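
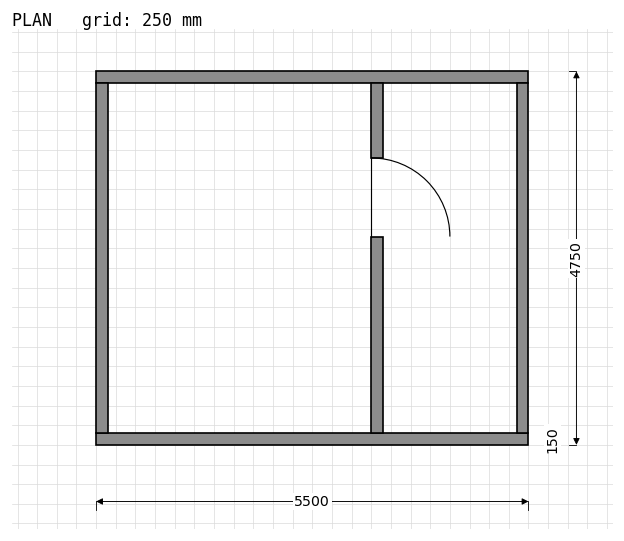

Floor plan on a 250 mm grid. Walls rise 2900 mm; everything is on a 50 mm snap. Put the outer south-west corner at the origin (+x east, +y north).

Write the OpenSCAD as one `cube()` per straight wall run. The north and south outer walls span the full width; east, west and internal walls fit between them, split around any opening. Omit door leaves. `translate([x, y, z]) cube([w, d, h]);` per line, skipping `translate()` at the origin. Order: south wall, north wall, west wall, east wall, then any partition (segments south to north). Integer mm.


cube([5500, 150, 2900]);
translate([0, 4600, 0]) cube([5500, 150, 2900]);
translate([0, 150, 0]) cube([150, 4450, 2900]);
translate([5350, 150, 0]) cube([150, 4450, 2900]);
translate([3500, 150, 0]) cube([150, 2500, 2900]);
translate([3500, 3650, 0]) cube([150, 950, 2900]);


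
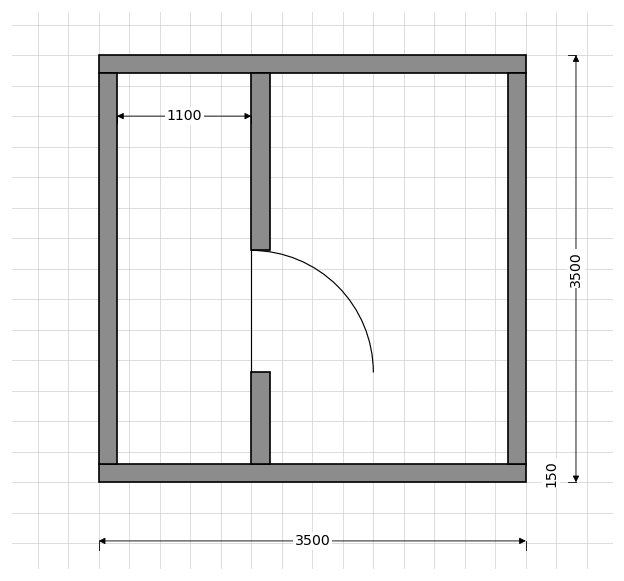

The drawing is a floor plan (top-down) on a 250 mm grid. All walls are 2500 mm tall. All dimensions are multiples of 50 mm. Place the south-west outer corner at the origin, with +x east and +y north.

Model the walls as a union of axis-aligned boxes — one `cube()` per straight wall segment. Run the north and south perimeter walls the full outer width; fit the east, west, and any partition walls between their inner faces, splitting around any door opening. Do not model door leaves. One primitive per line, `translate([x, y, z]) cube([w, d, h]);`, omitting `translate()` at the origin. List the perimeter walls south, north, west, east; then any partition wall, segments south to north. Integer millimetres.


cube([3500, 150, 2500]);
translate([0, 3350, 0]) cube([3500, 150, 2500]);
translate([0, 150, 0]) cube([150, 3200, 2500]);
translate([3350, 150, 0]) cube([150, 3200, 2500]);
translate([1250, 150, 0]) cube([150, 750, 2500]);
translate([1250, 1900, 0]) cube([150, 1450, 2500]);


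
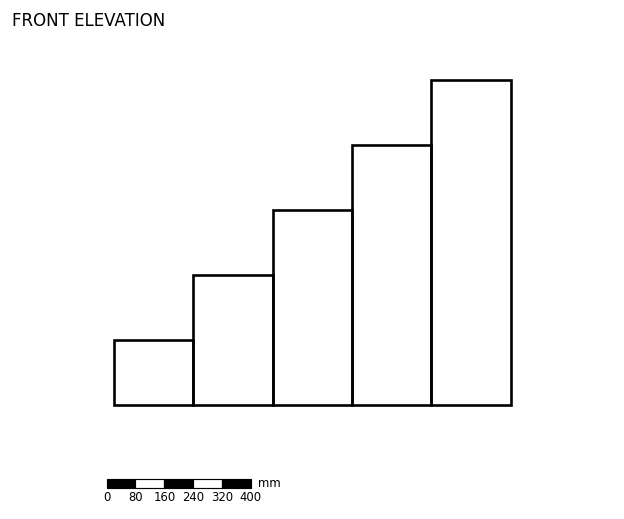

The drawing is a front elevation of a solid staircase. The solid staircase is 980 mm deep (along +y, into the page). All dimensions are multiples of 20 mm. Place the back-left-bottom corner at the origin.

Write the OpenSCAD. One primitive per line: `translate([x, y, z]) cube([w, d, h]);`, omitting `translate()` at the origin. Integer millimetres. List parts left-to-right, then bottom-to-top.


cube([220, 980, 180]);
translate([220, 0, 0]) cube([220, 980, 360]);
translate([440, 0, 0]) cube([220, 980, 540]);
translate([660, 0, 0]) cube([220, 980, 720]);
translate([880, 0, 0]) cube([220, 980, 900]);


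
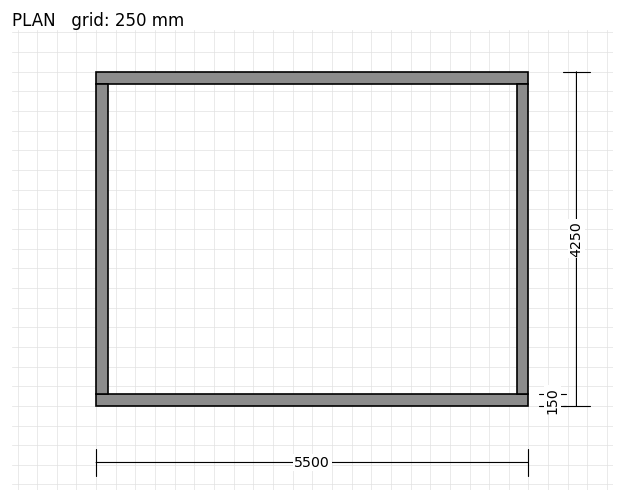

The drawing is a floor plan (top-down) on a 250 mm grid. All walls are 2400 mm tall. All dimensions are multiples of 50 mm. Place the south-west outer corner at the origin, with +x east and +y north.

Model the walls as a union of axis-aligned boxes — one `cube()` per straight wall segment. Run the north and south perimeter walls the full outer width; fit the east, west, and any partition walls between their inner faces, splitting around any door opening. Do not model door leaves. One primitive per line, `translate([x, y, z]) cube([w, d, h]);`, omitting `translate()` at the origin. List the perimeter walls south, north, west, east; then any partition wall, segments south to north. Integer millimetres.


cube([5500, 150, 2400]);
translate([0, 4100, 0]) cube([5500, 150, 2400]);
translate([0, 150, 0]) cube([150, 3950, 2400]);
translate([5350, 150, 0]) cube([150, 3950, 2400]);


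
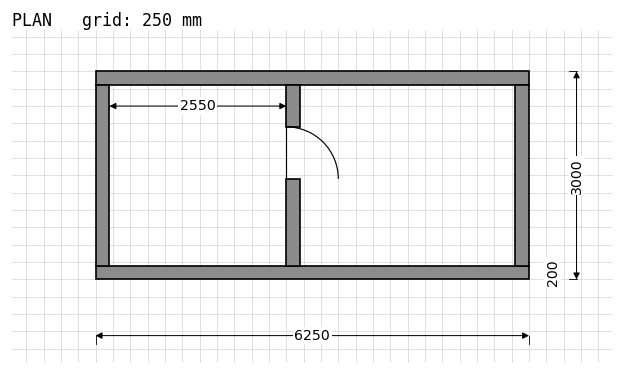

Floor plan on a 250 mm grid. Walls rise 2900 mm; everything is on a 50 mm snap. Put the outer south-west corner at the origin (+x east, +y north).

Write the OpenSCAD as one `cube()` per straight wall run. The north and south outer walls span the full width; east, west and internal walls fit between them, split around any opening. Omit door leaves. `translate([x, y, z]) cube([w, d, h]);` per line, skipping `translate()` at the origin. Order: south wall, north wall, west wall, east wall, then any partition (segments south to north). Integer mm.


cube([6250, 200, 2900]);
translate([0, 2800, 0]) cube([6250, 200, 2900]);
translate([0, 200, 0]) cube([200, 2600, 2900]);
translate([6050, 200, 0]) cube([200, 2600, 2900]);
translate([2750, 200, 0]) cube([200, 1250, 2900]);
translate([2750, 2200, 0]) cube([200, 600, 2900]);


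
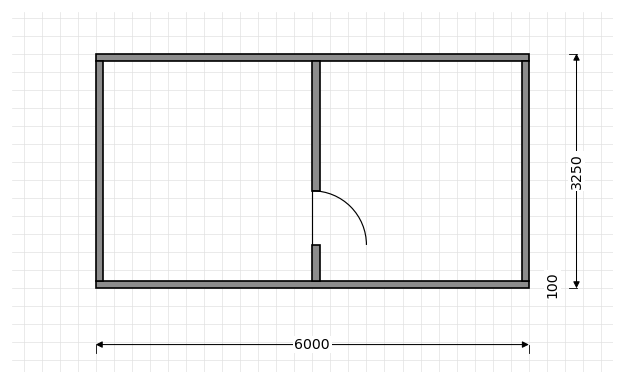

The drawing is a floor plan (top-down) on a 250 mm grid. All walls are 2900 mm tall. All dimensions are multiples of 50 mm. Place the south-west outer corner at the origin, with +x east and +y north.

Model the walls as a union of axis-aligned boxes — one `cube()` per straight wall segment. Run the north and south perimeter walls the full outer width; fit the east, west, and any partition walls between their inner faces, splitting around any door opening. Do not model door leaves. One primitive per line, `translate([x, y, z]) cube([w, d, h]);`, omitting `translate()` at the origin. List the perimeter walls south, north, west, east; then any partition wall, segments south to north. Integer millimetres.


cube([6000, 100, 2900]);
translate([0, 3150, 0]) cube([6000, 100, 2900]);
translate([0, 100, 0]) cube([100, 3050, 2900]);
translate([5900, 100, 0]) cube([100, 3050, 2900]);
translate([3000, 100, 0]) cube([100, 500, 2900]);
translate([3000, 1350, 0]) cube([100, 1800, 2900]);


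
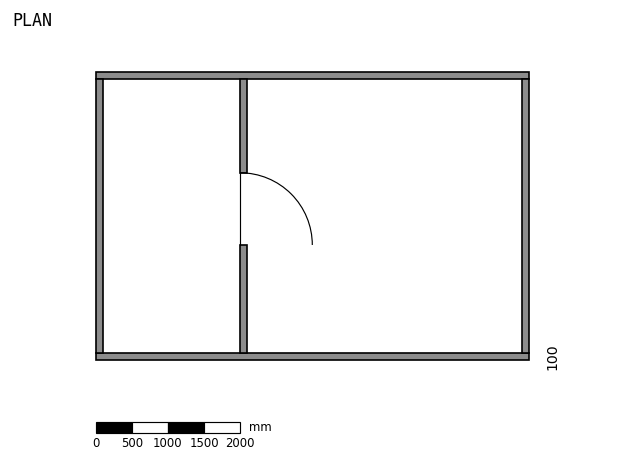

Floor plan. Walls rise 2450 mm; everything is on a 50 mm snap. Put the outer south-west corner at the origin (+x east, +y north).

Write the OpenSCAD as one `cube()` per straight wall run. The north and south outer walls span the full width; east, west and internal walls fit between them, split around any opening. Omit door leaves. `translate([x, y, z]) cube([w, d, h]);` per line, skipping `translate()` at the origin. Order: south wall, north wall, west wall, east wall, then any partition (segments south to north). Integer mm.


cube([6000, 100, 2450]);
translate([0, 3900, 0]) cube([6000, 100, 2450]);
translate([0, 100, 0]) cube([100, 3800, 2450]);
translate([5900, 100, 0]) cube([100, 3800, 2450]);
translate([2000, 100, 0]) cube([100, 1500, 2450]);
translate([2000, 2600, 0]) cube([100, 1300, 2450]);


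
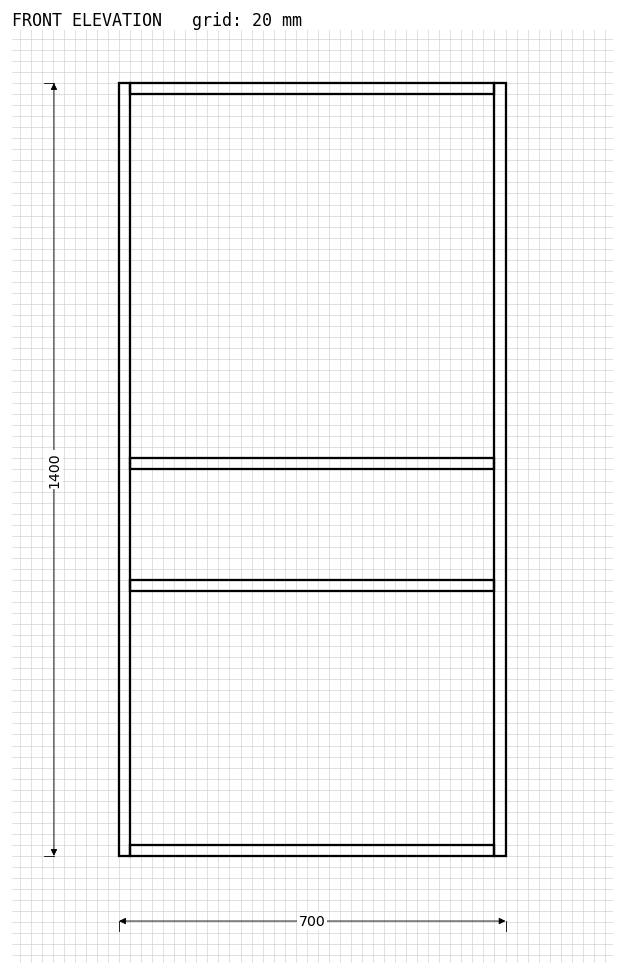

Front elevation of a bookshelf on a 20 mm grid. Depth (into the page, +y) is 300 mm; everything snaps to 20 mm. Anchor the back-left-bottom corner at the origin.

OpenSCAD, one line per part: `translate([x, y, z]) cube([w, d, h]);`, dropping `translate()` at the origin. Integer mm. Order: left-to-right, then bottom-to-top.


cube([20, 300, 1400]);
translate([20, 0, 0]) cube([660, 300, 20]);
translate([20, 0, 480]) cube([660, 300, 20]);
translate([20, 0, 700]) cube([660, 300, 20]);
translate([20, 0, 1380]) cube([660, 300, 20]);
translate([680, 0, 0]) cube([20, 300, 1400]);


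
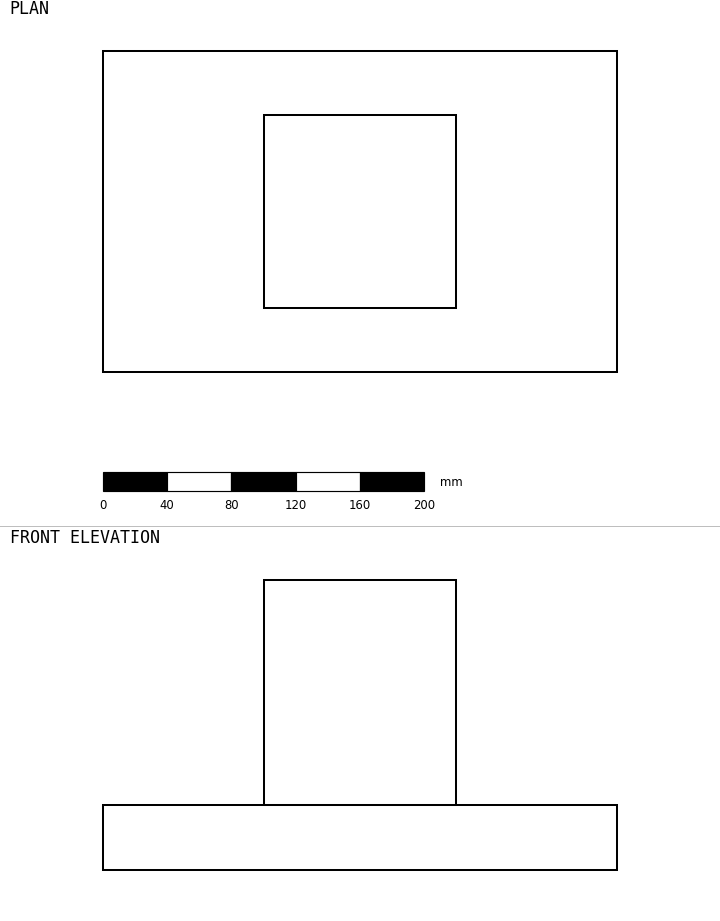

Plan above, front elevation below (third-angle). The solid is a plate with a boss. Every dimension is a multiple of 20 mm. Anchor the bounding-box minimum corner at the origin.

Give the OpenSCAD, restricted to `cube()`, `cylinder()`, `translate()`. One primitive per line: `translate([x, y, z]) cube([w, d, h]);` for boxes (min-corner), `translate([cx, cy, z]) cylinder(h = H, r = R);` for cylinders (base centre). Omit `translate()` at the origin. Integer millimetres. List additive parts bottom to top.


cube([320, 200, 40]);
translate([100, 40, 40]) cube([120, 120, 140]);


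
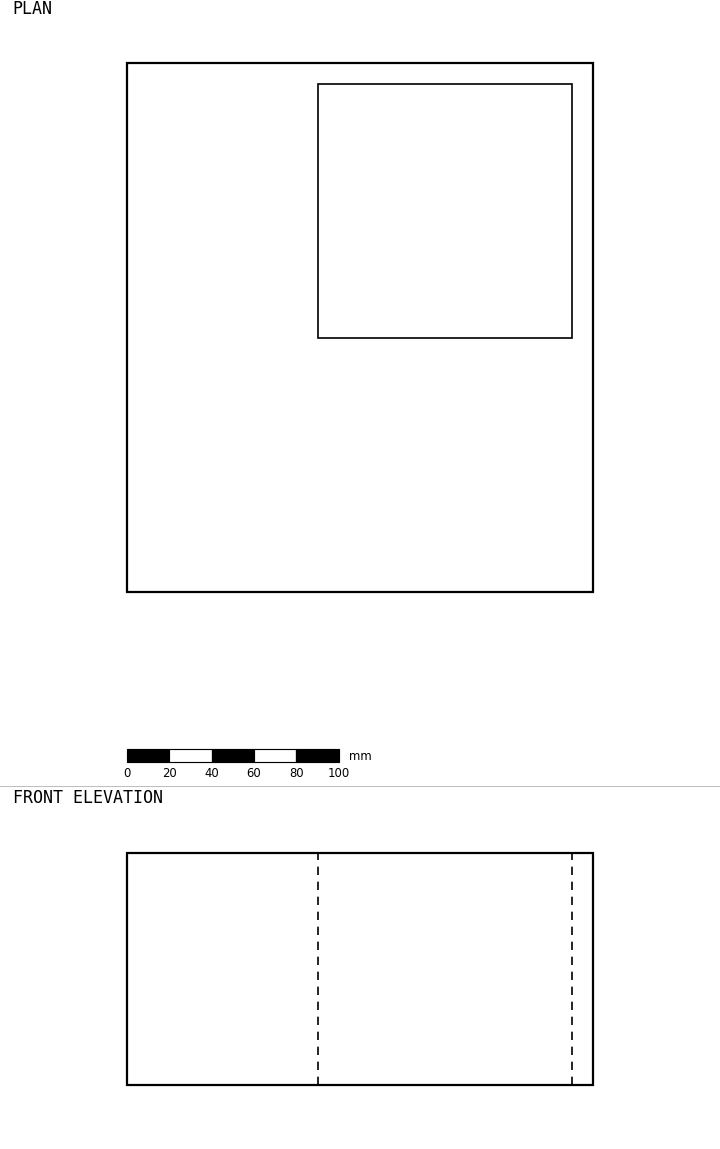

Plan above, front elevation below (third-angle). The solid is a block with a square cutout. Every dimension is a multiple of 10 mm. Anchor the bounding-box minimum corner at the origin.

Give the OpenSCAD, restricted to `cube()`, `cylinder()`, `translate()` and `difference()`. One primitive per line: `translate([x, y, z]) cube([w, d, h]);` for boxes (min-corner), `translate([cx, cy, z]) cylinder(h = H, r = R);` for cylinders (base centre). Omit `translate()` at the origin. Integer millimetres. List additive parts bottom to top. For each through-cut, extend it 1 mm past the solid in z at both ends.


difference() {
  cube([220, 250, 110]);
  translate([90, 120, -1]) cube([120, 120, 112]);
}


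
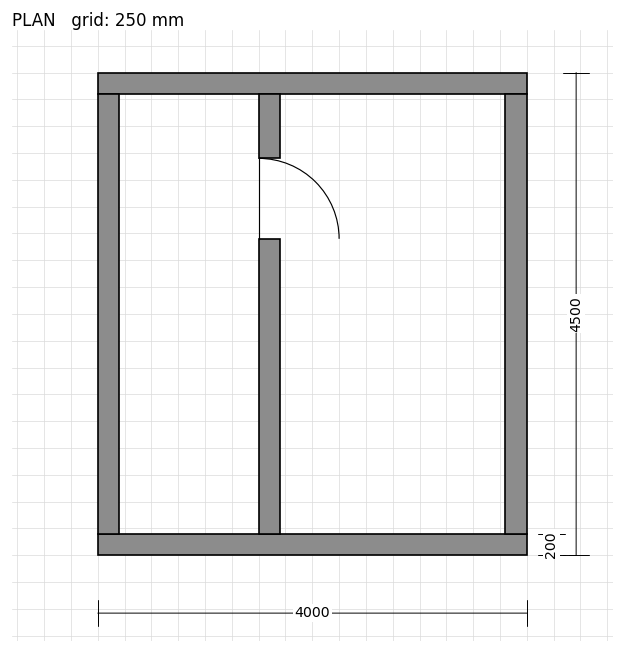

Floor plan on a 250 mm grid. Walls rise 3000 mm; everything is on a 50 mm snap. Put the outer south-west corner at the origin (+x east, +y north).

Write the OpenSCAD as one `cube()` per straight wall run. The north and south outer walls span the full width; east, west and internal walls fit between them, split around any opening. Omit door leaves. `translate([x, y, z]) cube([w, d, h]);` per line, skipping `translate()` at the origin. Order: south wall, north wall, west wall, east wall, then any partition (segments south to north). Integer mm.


cube([4000, 200, 3000]);
translate([0, 4300, 0]) cube([4000, 200, 3000]);
translate([0, 200, 0]) cube([200, 4100, 3000]);
translate([3800, 200, 0]) cube([200, 4100, 3000]);
translate([1500, 200, 0]) cube([200, 2750, 3000]);
translate([1500, 3700, 0]) cube([200, 600, 3000]);


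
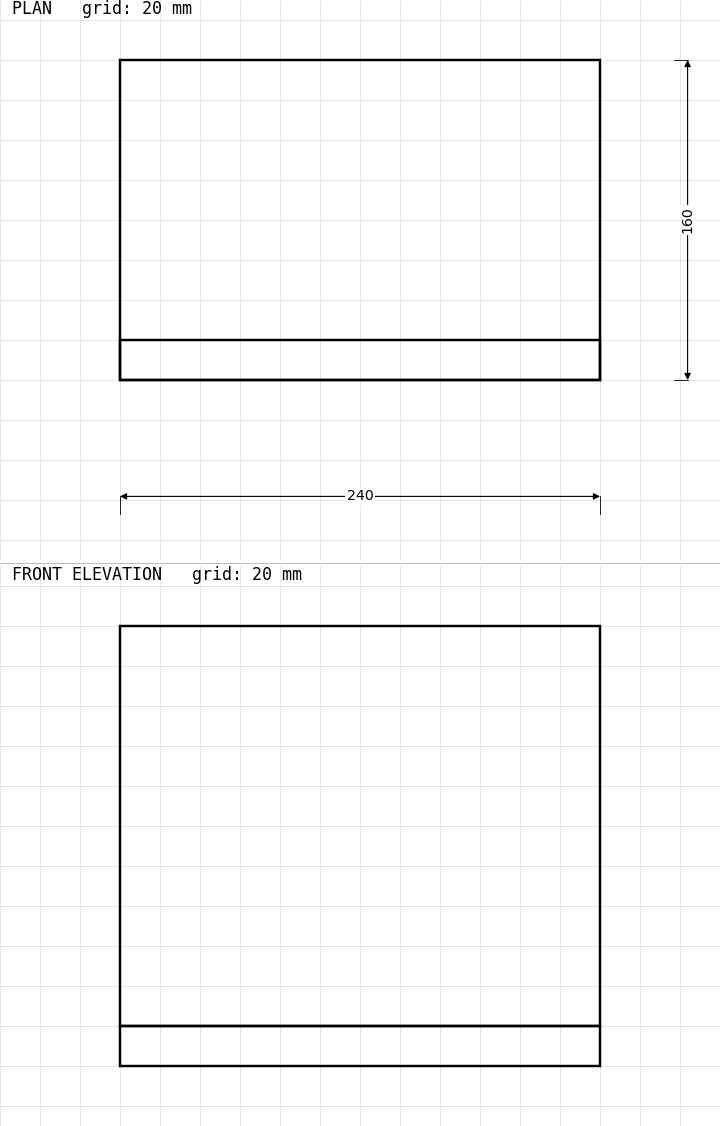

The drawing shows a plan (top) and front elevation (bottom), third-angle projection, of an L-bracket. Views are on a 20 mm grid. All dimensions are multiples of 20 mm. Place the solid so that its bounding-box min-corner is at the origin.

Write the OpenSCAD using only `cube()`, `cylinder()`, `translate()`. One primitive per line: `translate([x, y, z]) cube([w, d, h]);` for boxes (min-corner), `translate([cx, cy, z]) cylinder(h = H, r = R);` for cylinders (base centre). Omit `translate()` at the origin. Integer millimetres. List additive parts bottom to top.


cube([240, 160, 20]);
translate([0, 0, 20]) cube([240, 20, 200]);


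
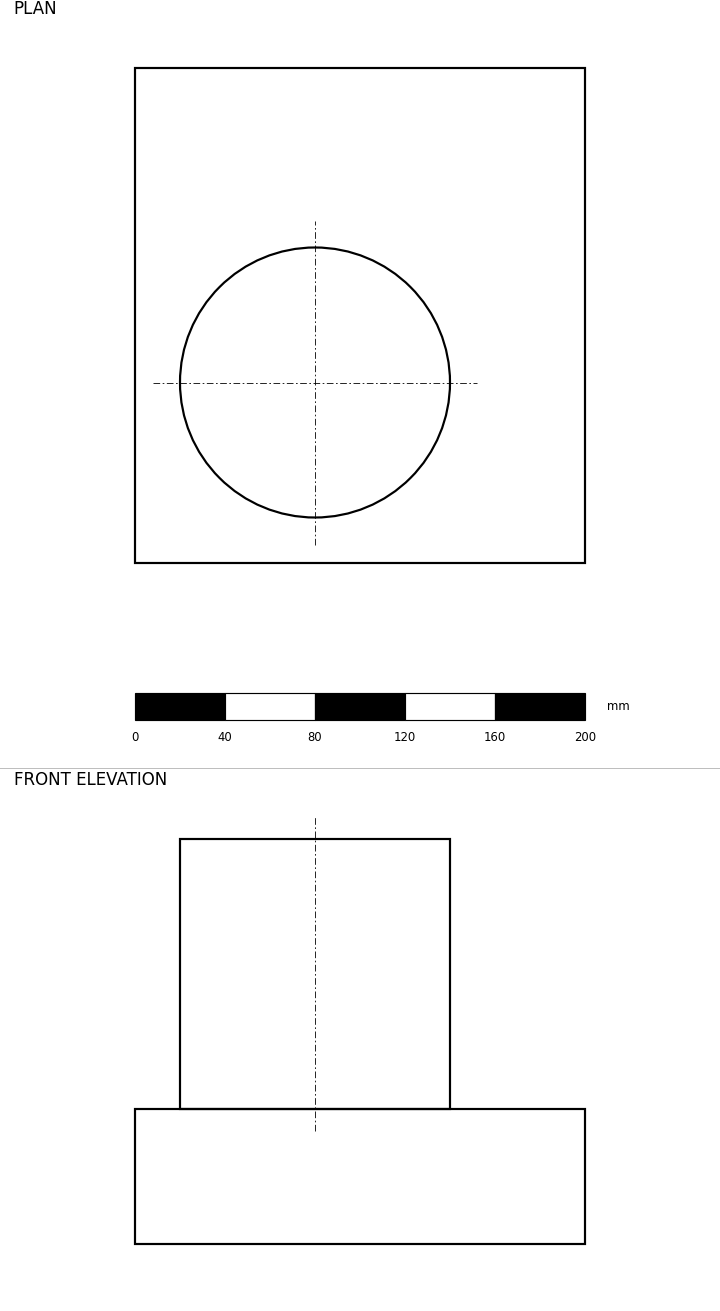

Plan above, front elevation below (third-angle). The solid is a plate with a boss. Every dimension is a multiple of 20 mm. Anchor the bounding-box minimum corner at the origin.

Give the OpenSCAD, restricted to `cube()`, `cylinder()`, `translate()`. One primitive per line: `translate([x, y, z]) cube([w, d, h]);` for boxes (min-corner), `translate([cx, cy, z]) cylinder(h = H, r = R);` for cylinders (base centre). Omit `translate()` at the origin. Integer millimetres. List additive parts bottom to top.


cube([200, 220, 60]);
translate([80, 80, 60]) cylinder(h = 120, r = 60);


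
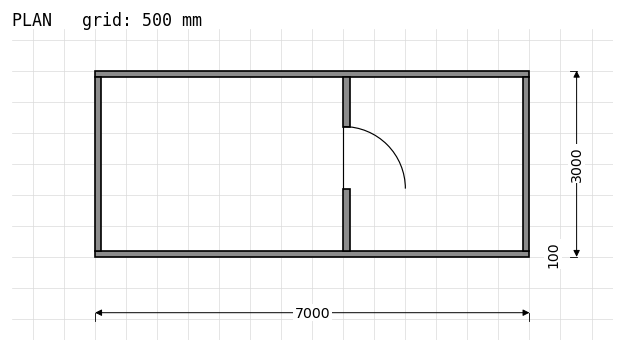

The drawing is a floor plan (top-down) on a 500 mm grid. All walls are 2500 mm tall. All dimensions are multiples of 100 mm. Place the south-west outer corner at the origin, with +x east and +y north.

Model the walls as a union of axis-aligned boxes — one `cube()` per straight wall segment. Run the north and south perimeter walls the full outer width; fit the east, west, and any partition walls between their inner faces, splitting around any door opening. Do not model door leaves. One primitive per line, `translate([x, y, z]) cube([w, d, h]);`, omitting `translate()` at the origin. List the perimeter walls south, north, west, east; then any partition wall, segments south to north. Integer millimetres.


cube([7000, 100, 2500]);
translate([0, 2900, 0]) cube([7000, 100, 2500]);
translate([0, 100, 0]) cube([100, 2800, 2500]);
translate([6900, 100, 0]) cube([100, 2800, 2500]);
translate([4000, 100, 0]) cube([100, 1000, 2500]);
translate([4000, 2100, 0]) cube([100, 800, 2500]);


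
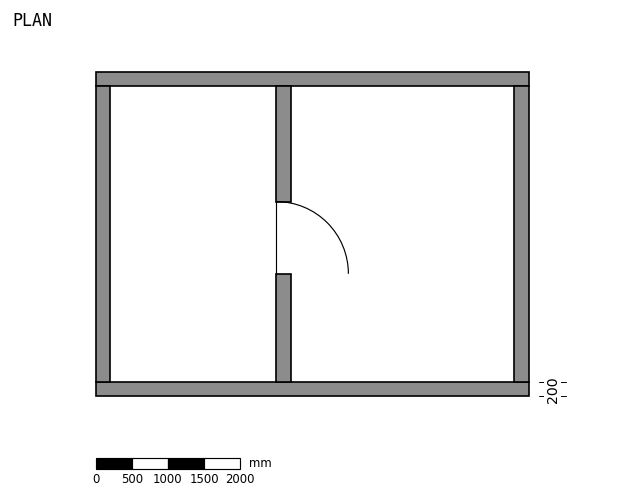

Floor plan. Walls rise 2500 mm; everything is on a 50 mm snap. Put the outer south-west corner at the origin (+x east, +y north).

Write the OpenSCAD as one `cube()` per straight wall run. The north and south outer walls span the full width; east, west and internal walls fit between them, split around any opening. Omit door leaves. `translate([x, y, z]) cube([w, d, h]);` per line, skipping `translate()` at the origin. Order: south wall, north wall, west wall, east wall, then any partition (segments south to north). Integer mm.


cube([6000, 200, 2500]);
translate([0, 4300, 0]) cube([6000, 200, 2500]);
translate([0, 200, 0]) cube([200, 4100, 2500]);
translate([5800, 200, 0]) cube([200, 4100, 2500]);
translate([2500, 200, 0]) cube([200, 1500, 2500]);
translate([2500, 2700, 0]) cube([200, 1600, 2500]);


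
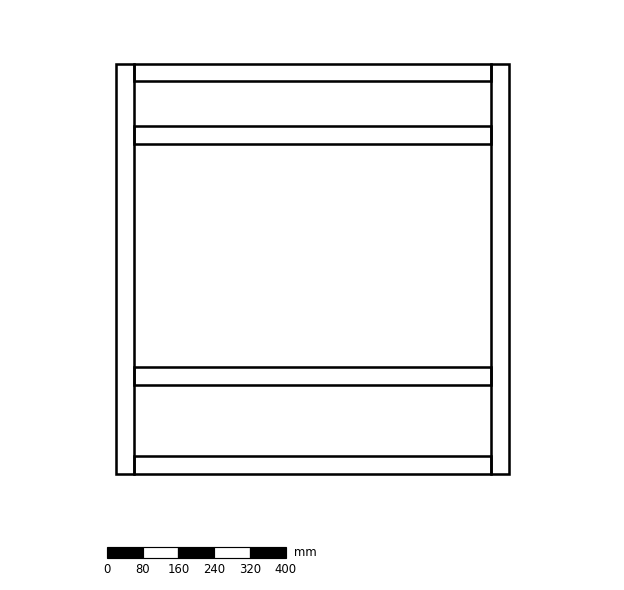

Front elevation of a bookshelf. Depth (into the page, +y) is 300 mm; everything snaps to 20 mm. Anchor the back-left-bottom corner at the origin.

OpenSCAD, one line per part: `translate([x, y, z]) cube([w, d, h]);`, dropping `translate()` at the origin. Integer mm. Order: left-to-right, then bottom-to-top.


cube([40, 300, 920]);
translate([40, 0, 0]) cube([800, 300, 40]);
translate([40, 0, 200]) cube([800, 300, 40]);
translate([40, 0, 740]) cube([800, 300, 40]);
translate([40, 0, 880]) cube([800, 300, 40]);
translate([840, 0, 0]) cube([40, 300, 920]);


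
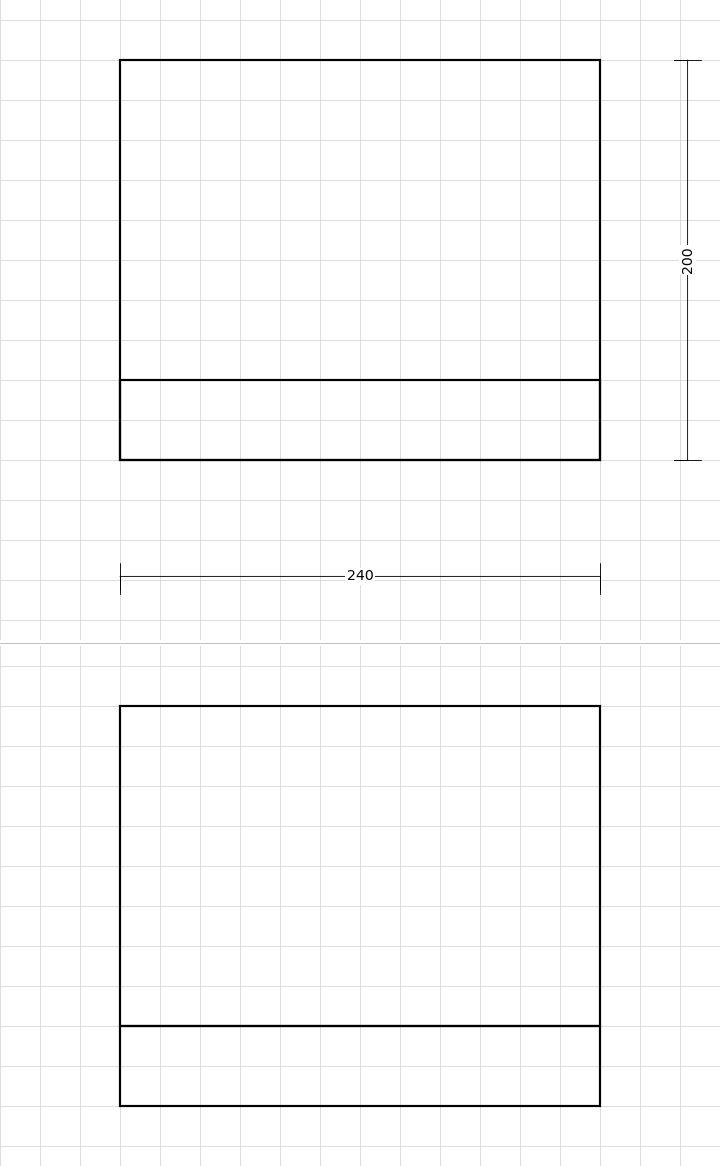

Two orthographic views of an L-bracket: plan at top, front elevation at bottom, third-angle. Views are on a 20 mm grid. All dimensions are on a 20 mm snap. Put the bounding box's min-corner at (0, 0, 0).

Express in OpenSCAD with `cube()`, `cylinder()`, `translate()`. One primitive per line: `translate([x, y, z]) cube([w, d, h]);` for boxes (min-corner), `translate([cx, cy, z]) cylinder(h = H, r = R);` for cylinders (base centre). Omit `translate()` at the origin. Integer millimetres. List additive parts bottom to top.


cube([240, 200, 40]);
translate([0, 0, 40]) cube([240, 40, 160]);


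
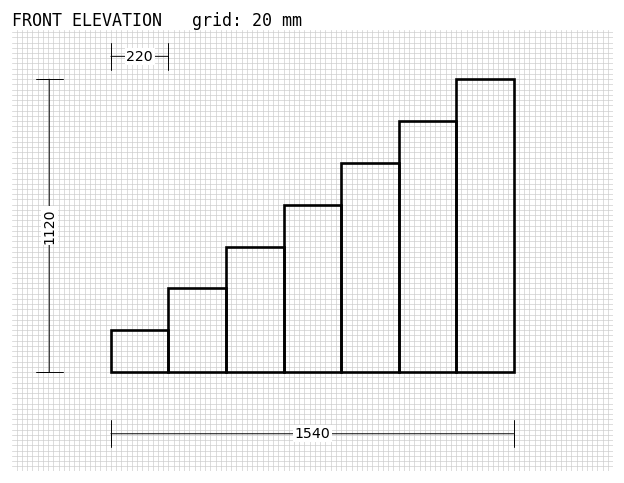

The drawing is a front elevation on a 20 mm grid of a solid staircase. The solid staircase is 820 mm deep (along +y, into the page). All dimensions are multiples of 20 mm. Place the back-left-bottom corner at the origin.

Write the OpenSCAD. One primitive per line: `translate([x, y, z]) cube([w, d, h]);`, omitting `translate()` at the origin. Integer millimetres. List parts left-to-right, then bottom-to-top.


cube([220, 820, 160]);
translate([220, 0, 0]) cube([220, 820, 320]);
translate([440, 0, 0]) cube([220, 820, 480]);
translate([660, 0, 0]) cube([220, 820, 640]);
translate([880, 0, 0]) cube([220, 820, 800]);
translate([1100, 0, 0]) cube([220, 820, 960]);
translate([1320, 0, 0]) cube([220, 820, 1120]);


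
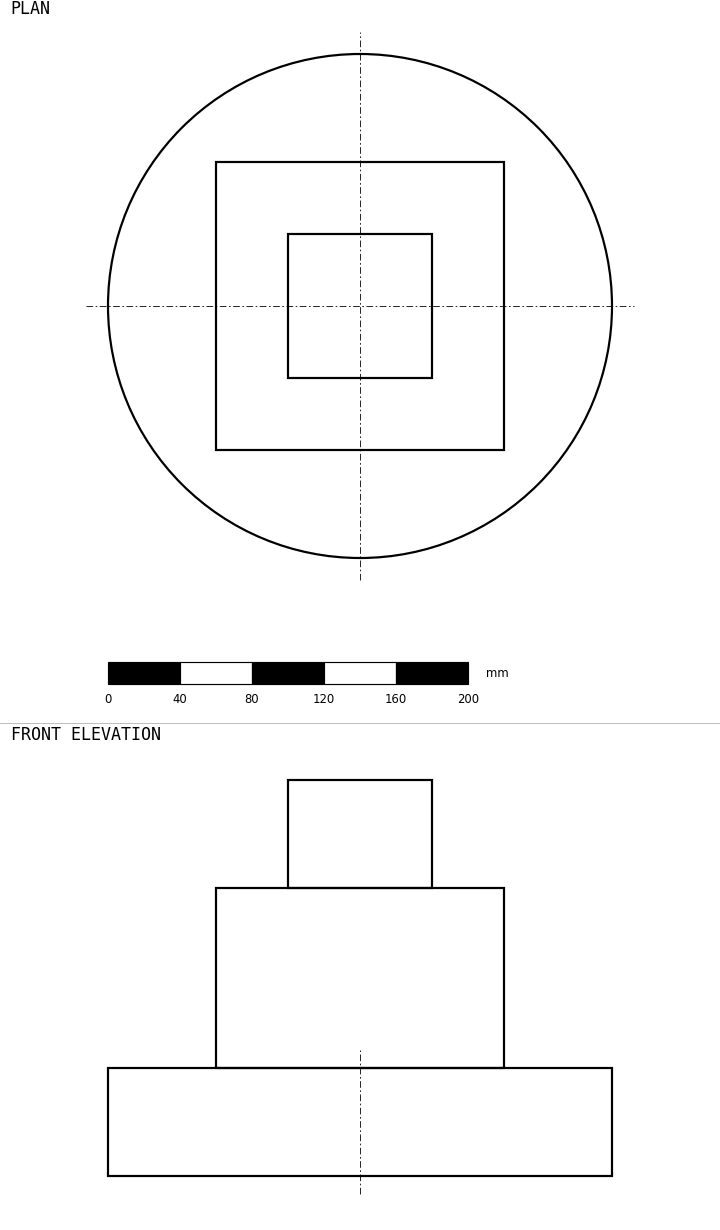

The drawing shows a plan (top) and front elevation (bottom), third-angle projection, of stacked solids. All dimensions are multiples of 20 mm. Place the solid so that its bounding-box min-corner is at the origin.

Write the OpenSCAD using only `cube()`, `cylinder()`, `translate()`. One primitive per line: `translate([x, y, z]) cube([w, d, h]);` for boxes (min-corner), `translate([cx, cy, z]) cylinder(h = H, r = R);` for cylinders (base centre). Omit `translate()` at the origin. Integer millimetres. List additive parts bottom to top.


translate([140, 140, 0]) cylinder(h = 60, r = 140);
translate([60, 60, 60]) cube([160, 160, 100]);
translate([100, 100, 160]) cube([80, 80, 60]);


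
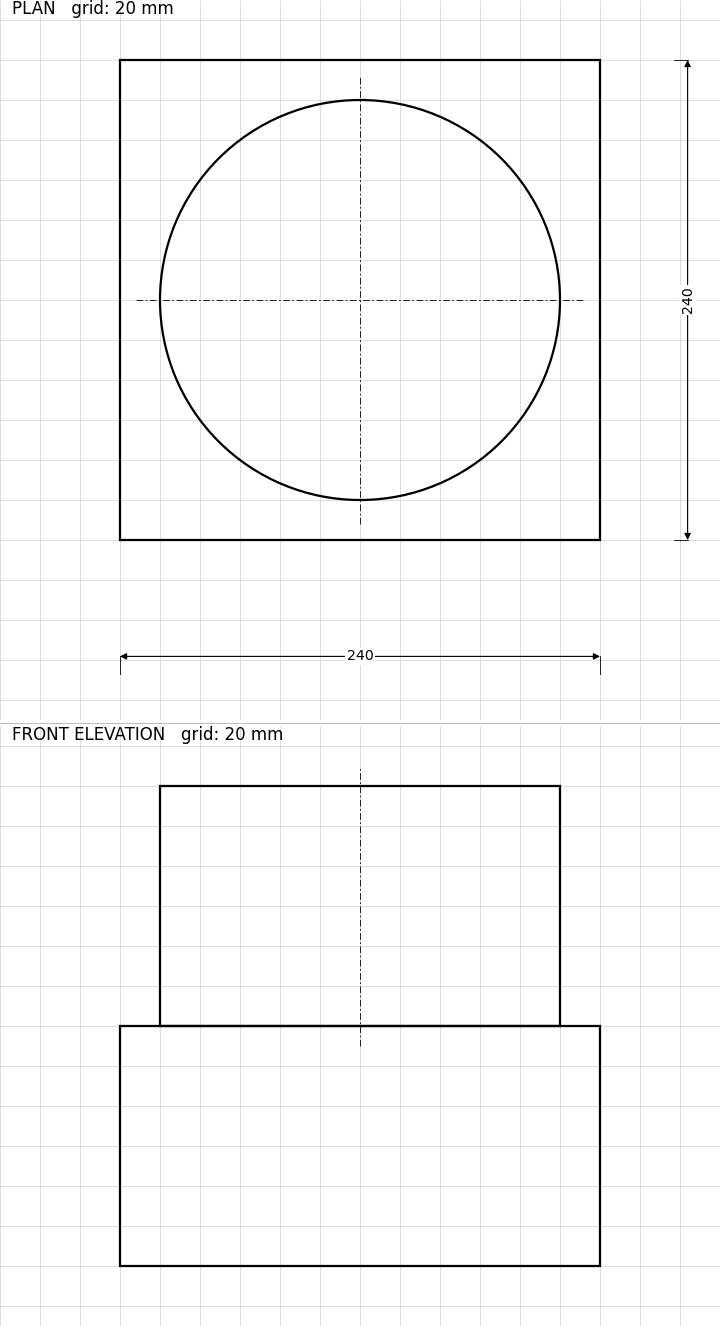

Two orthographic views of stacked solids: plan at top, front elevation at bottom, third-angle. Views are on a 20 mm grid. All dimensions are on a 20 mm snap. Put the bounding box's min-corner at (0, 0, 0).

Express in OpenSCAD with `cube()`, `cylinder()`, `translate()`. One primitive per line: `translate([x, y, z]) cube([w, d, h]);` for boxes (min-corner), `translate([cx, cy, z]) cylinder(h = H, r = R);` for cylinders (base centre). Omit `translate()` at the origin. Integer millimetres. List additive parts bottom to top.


cube([240, 240, 120]);
translate([120, 120, 120]) cylinder(h = 120, r = 100);


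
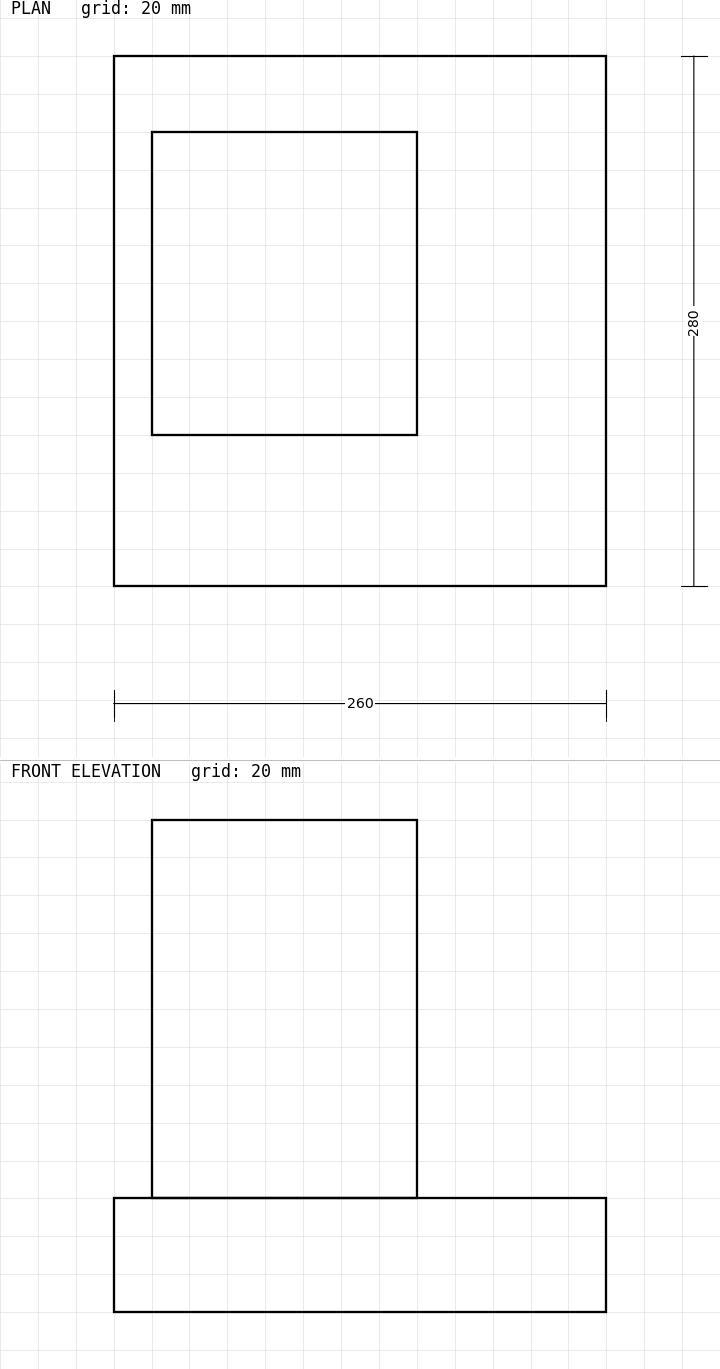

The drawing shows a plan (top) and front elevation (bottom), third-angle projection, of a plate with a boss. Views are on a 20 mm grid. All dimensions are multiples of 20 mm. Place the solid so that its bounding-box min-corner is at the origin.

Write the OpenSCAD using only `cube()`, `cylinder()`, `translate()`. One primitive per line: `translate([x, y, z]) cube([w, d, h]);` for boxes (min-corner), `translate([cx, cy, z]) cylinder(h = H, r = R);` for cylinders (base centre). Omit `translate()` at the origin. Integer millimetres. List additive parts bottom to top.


cube([260, 280, 60]);
translate([20, 80, 60]) cube([140, 160, 200]);


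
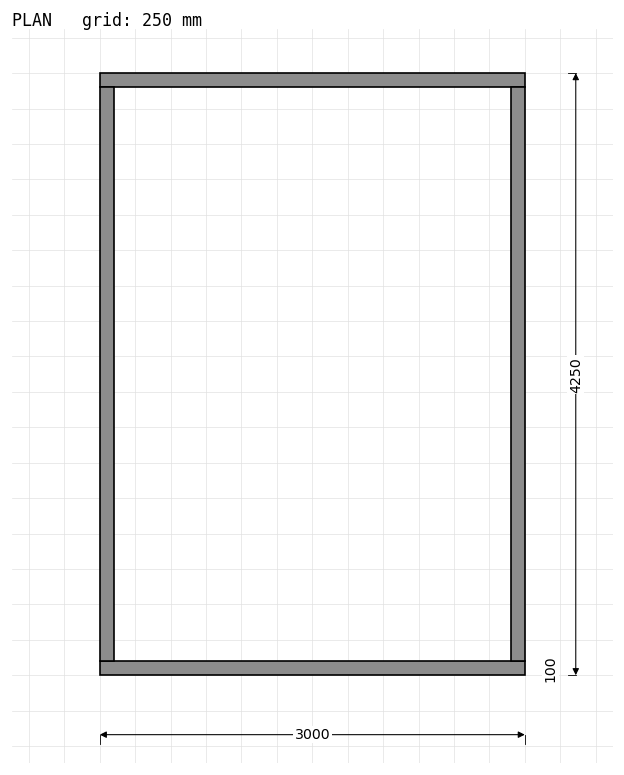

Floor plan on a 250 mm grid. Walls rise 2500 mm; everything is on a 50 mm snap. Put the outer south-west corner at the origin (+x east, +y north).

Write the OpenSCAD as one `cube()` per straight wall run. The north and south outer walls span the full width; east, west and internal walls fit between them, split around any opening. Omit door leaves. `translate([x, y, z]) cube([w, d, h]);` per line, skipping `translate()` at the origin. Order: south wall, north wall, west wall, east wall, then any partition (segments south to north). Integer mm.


cube([3000, 100, 2500]);
translate([0, 4150, 0]) cube([3000, 100, 2500]);
translate([0, 100, 0]) cube([100, 4050, 2500]);
translate([2900, 100, 0]) cube([100, 4050, 2500]);


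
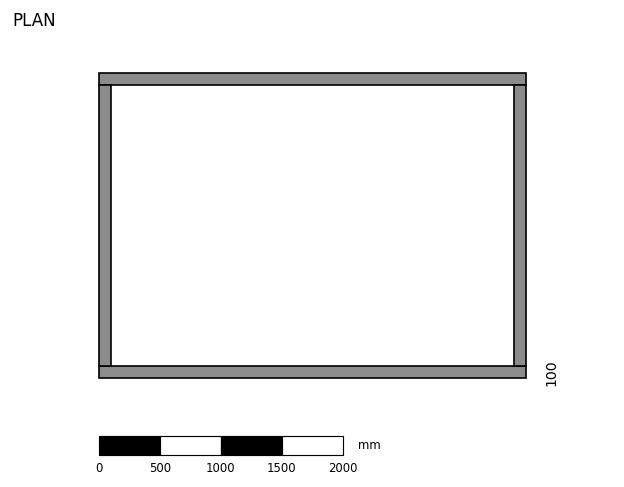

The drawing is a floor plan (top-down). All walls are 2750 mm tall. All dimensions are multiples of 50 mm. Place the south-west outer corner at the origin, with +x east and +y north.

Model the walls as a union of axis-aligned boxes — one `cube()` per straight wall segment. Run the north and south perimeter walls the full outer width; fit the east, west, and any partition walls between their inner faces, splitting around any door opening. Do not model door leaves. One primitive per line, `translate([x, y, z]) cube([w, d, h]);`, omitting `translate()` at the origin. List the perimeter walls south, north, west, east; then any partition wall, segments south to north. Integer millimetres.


cube([3500, 100, 2750]);
translate([0, 2400, 0]) cube([3500, 100, 2750]);
translate([0, 100, 0]) cube([100, 2300, 2750]);
translate([3400, 100, 0]) cube([100, 2300, 2750]);


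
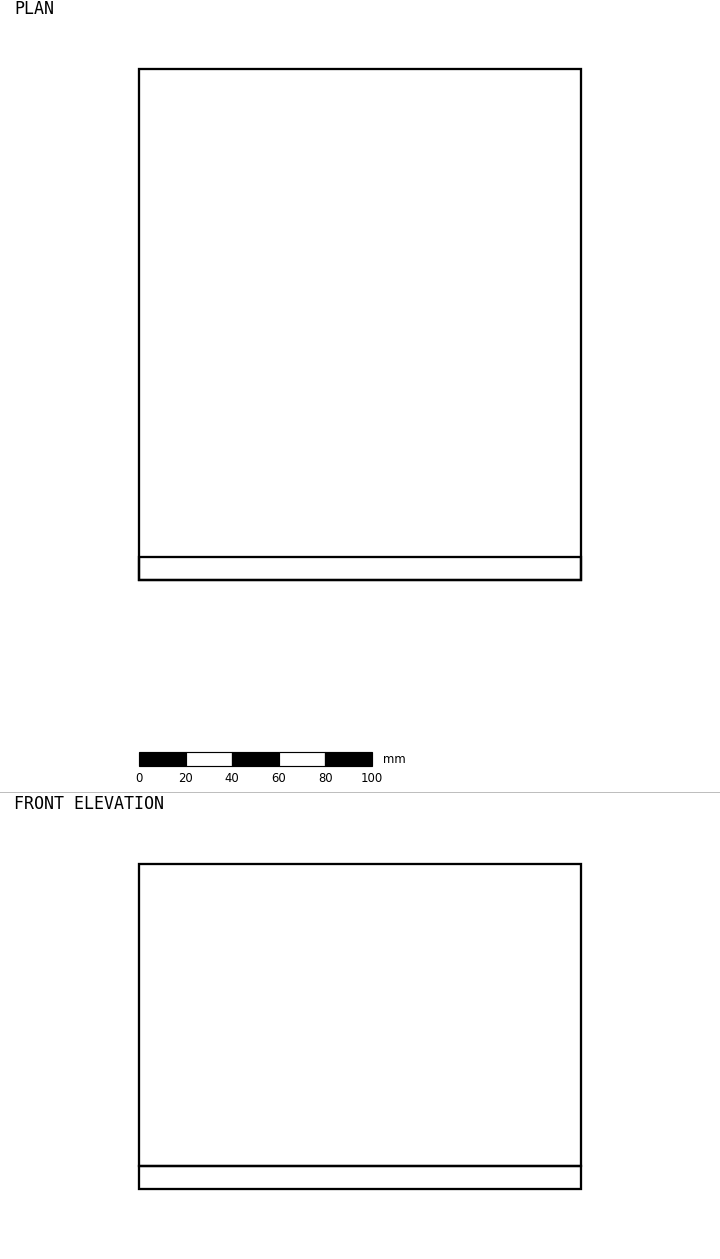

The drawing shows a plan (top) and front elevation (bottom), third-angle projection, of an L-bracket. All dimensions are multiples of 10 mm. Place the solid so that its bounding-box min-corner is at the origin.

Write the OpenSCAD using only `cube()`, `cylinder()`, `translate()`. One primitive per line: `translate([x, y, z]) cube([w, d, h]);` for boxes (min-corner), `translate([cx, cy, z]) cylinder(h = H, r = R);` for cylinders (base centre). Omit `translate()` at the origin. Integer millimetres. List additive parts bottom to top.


cube([190, 220, 10]);
translate([0, 0, 10]) cube([190, 10, 130]);


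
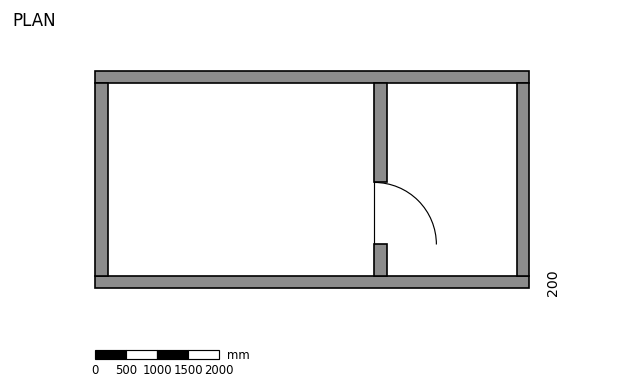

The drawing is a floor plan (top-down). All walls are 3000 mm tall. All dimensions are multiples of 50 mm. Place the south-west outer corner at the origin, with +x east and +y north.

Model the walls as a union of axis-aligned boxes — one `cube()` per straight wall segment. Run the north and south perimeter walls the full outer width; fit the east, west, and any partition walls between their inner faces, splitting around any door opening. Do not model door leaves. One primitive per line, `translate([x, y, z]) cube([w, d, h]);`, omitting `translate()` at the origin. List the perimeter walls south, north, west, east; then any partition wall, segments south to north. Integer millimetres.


cube([7000, 200, 3000]);
translate([0, 3300, 0]) cube([7000, 200, 3000]);
translate([0, 200, 0]) cube([200, 3100, 3000]);
translate([6800, 200, 0]) cube([200, 3100, 3000]);
translate([4500, 200, 0]) cube([200, 500, 3000]);
translate([4500, 1700, 0]) cube([200, 1600, 3000]);


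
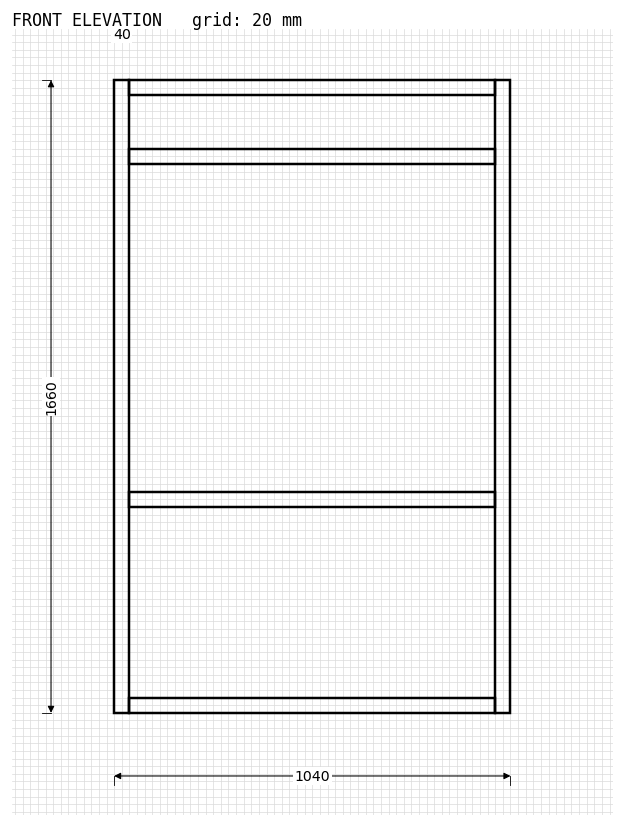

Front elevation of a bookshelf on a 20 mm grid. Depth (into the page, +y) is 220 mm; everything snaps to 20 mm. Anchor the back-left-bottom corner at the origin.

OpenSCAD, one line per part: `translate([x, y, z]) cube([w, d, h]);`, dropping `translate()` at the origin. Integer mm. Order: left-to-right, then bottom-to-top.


cube([40, 220, 1660]);
translate([40, 0, 0]) cube([960, 220, 40]);
translate([40, 0, 540]) cube([960, 220, 40]);
translate([40, 0, 1440]) cube([960, 220, 40]);
translate([40, 0, 1620]) cube([960, 220, 40]);
translate([1000, 0, 0]) cube([40, 220, 1660]);


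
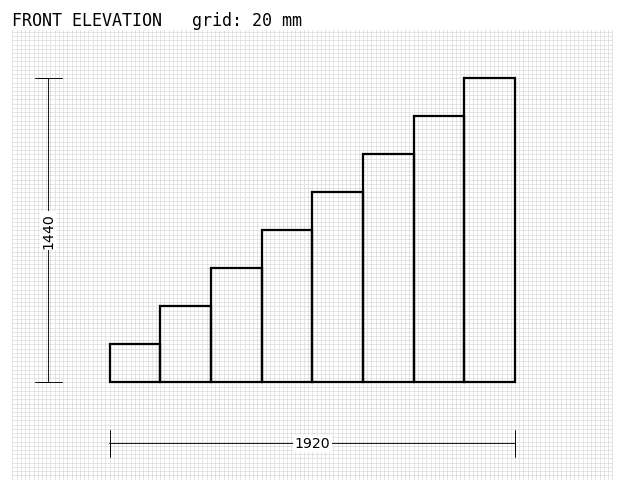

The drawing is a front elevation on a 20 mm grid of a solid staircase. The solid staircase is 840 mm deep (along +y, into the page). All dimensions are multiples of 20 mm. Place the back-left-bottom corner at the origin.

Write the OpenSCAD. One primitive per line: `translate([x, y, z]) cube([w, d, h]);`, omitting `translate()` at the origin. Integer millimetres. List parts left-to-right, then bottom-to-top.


cube([240, 840, 180]);
translate([240, 0, 0]) cube([240, 840, 360]);
translate([480, 0, 0]) cube([240, 840, 540]);
translate([720, 0, 0]) cube([240, 840, 720]);
translate([960, 0, 0]) cube([240, 840, 900]);
translate([1200, 0, 0]) cube([240, 840, 1080]);
translate([1440, 0, 0]) cube([240, 840, 1260]);
translate([1680, 0, 0]) cube([240, 840, 1440]);


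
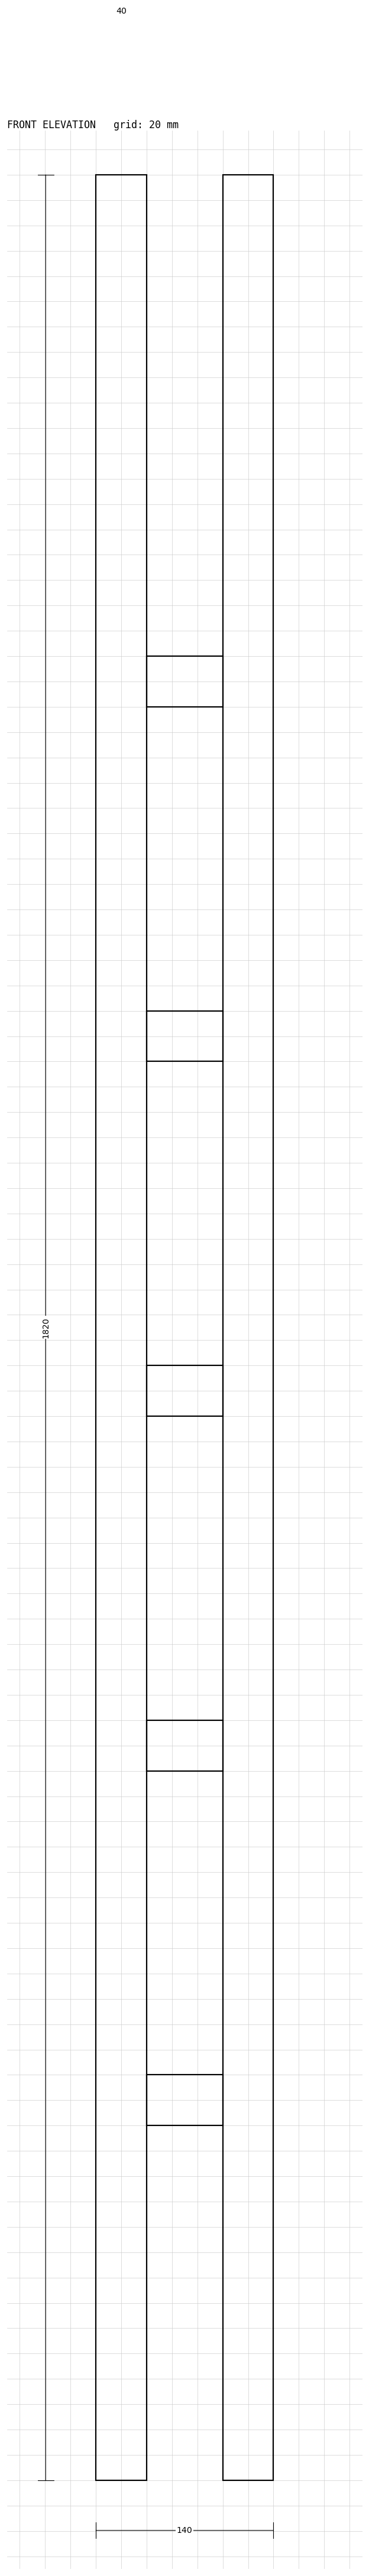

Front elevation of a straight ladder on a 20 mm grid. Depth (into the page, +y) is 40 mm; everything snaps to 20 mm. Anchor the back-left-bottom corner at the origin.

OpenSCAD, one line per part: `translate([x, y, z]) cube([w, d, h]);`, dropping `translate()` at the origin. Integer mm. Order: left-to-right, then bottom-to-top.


cube([40, 40, 1820]);
translate([40, 0, 280]) cube([60, 40, 40]);
translate([40, 0, 560]) cube([60, 40, 40]);
translate([40, 0, 840]) cube([60, 40, 40]);
translate([40, 0, 1120]) cube([60, 40, 40]);
translate([40, 0, 1400]) cube([60, 40, 40]);
translate([100, 0, 0]) cube([40, 40, 1820]);


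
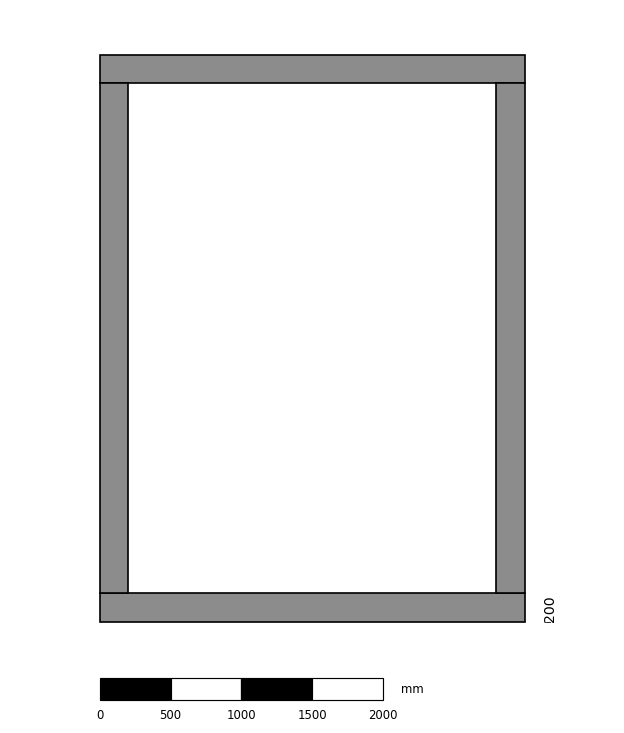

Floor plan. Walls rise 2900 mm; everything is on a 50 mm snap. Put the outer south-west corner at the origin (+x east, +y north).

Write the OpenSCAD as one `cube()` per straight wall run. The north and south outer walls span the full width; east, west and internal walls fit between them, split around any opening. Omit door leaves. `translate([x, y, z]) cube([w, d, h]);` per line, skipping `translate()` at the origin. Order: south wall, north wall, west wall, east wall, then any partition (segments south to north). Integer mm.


cube([3000, 200, 2900]);
translate([0, 3800, 0]) cube([3000, 200, 2900]);
translate([0, 200, 0]) cube([200, 3600, 2900]);
translate([2800, 200, 0]) cube([200, 3600, 2900]);


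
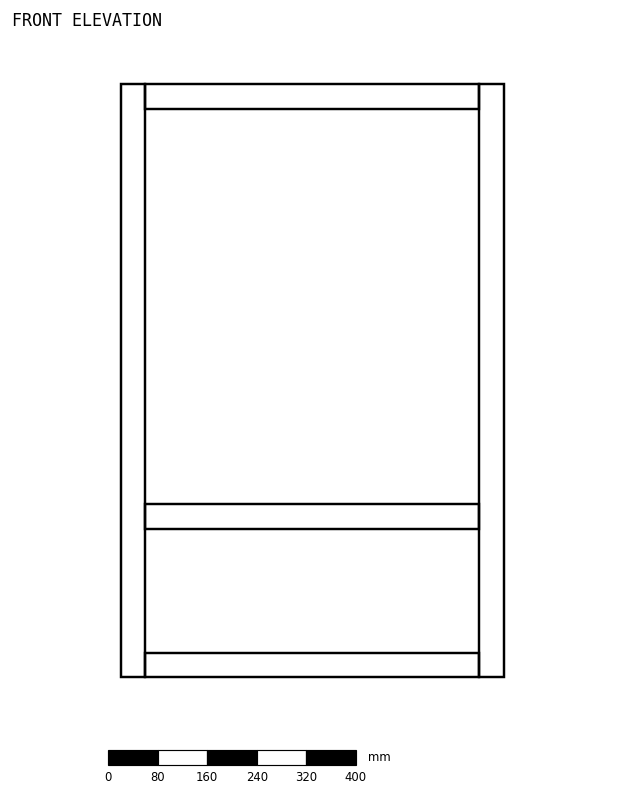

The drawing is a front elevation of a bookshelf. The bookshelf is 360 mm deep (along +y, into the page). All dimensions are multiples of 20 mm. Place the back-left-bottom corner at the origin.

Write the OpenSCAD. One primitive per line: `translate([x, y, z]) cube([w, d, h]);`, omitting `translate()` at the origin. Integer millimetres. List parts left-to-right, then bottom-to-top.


cube([40, 360, 960]);
translate([40, 0, 0]) cube([540, 360, 40]);
translate([40, 0, 240]) cube([540, 360, 40]);
translate([40, 0, 920]) cube([540, 360, 40]);
translate([580, 0, 0]) cube([40, 360, 960]);


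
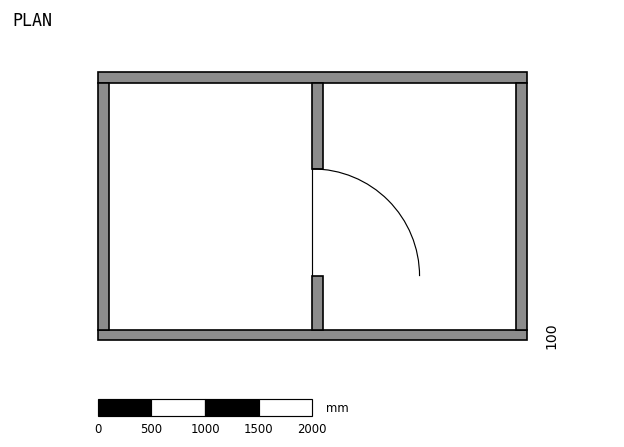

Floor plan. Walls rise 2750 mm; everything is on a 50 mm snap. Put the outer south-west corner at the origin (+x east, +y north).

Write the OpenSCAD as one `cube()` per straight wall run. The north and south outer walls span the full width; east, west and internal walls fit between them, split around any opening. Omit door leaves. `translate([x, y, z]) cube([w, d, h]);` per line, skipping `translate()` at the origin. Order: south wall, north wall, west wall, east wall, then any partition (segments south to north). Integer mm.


cube([4000, 100, 2750]);
translate([0, 2400, 0]) cube([4000, 100, 2750]);
translate([0, 100, 0]) cube([100, 2300, 2750]);
translate([3900, 100, 0]) cube([100, 2300, 2750]);
translate([2000, 100, 0]) cube([100, 500, 2750]);
translate([2000, 1600, 0]) cube([100, 800, 2750]);


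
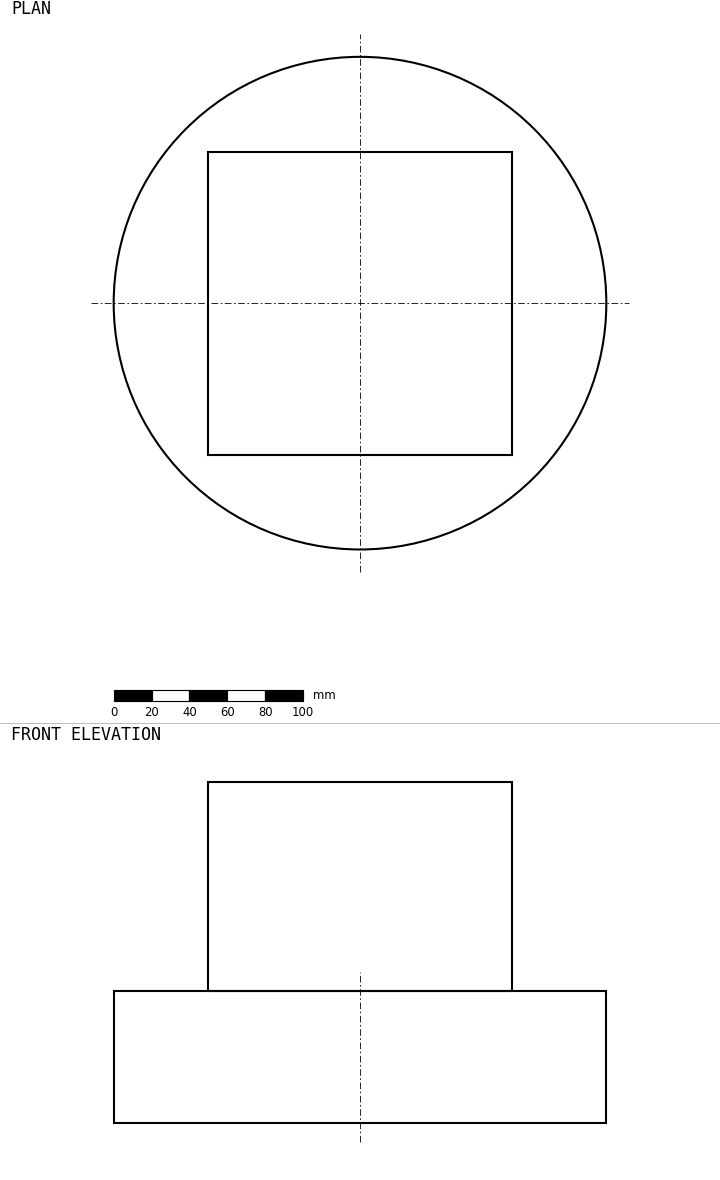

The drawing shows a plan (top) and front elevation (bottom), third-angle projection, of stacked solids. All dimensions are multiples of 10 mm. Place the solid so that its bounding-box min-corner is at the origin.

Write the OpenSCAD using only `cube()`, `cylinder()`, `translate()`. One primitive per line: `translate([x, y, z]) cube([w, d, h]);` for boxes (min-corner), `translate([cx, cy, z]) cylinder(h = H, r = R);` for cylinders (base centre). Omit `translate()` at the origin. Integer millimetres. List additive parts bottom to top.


translate([130, 130, 0]) cylinder(h = 70, r = 130);
translate([50, 50, 70]) cube([160, 160, 110]);


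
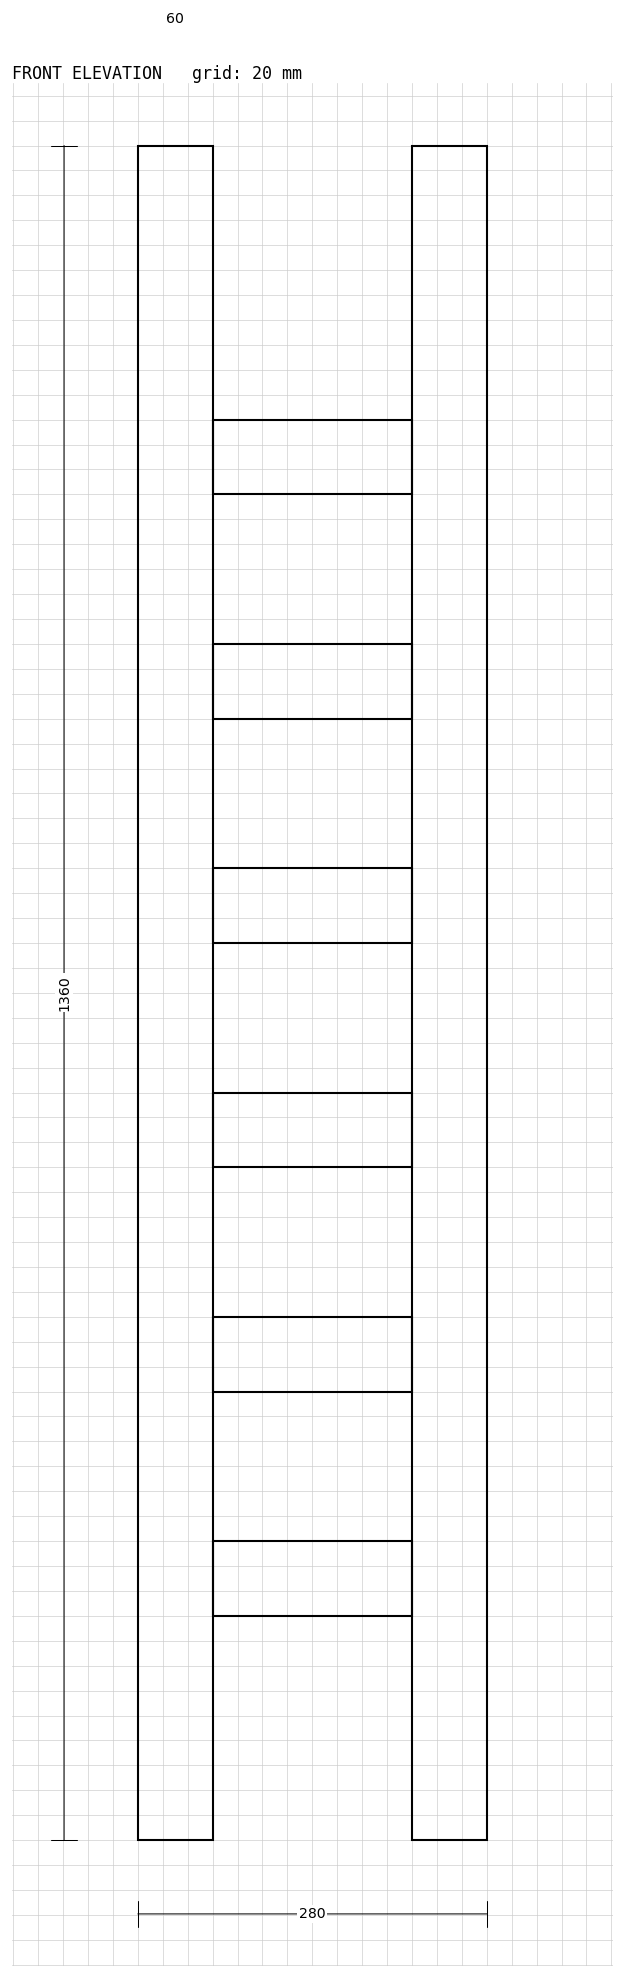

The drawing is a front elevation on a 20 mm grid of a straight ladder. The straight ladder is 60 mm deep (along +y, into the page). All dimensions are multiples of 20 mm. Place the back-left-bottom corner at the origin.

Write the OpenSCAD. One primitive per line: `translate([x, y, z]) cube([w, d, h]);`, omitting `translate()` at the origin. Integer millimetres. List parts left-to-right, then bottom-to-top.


cube([60, 60, 1360]);
translate([60, 0, 180]) cube([160, 60, 60]);
translate([60, 0, 360]) cube([160, 60, 60]);
translate([60, 0, 540]) cube([160, 60, 60]);
translate([60, 0, 720]) cube([160, 60, 60]);
translate([60, 0, 900]) cube([160, 60, 60]);
translate([60, 0, 1080]) cube([160, 60, 60]);
translate([220, 0, 0]) cube([60, 60, 1360]);


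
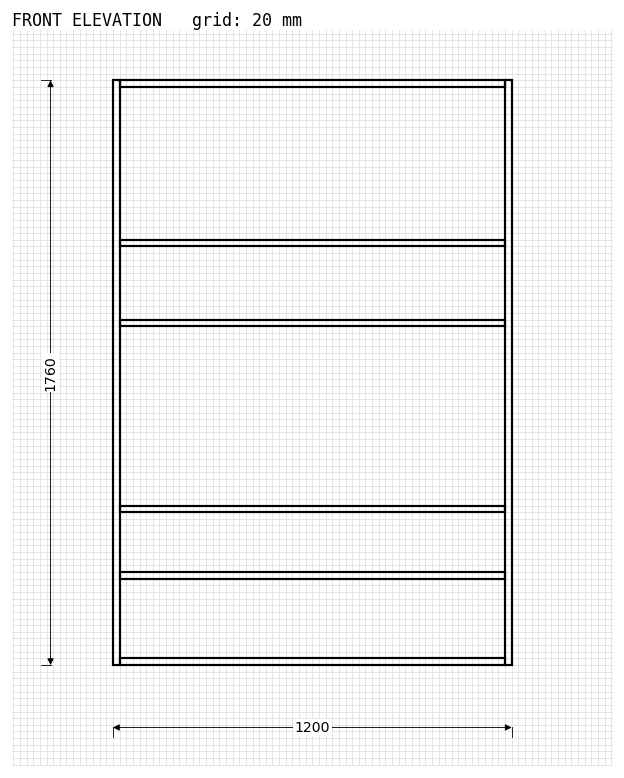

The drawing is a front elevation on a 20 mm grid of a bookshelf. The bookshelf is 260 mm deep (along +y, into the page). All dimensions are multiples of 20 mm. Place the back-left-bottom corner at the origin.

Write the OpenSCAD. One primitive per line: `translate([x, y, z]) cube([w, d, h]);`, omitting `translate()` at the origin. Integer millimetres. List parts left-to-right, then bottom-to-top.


cube([20, 260, 1760]);
translate([20, 0, 0]) cube([1160, 260, 20]);
translate([20, 0, 260]) cube([1160, 260, 20]);
translate([20, 0, 460]) cube([1160, 260, 20]);
translate([20, 0, 1020]) cube([1160, 260, 20]);
translate([20, 0, 1260]) cube([1160, 260, 20]);
translate([20, 0, 1740]) cube([1160, 260, 20]);
translate([1180, 0, 0]) cube([20, 260, 1760]);


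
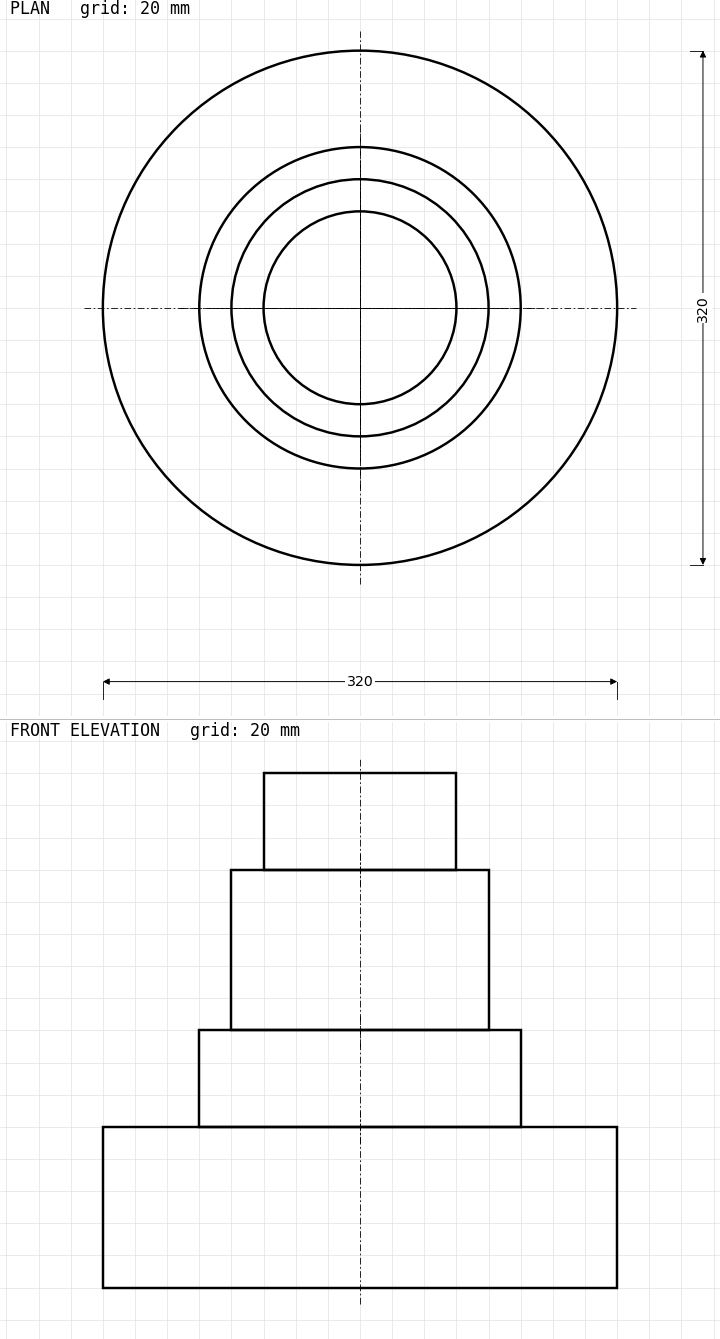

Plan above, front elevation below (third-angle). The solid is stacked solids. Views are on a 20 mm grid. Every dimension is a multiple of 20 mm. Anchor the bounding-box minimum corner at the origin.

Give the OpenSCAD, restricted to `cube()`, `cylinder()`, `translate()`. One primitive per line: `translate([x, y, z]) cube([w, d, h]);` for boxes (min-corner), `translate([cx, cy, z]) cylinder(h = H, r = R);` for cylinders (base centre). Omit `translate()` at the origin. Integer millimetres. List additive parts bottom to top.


translate([160, 160, 0]) cylinder(h = 100, r = 160);
translate([160, 160, 100]) cylinder(h = 60, r = 100);
translate([160, 160, 160]) cylinder(h = 100, r = 80);
translate([160, 160, 260]) cylinder(h = 60, r = 60);


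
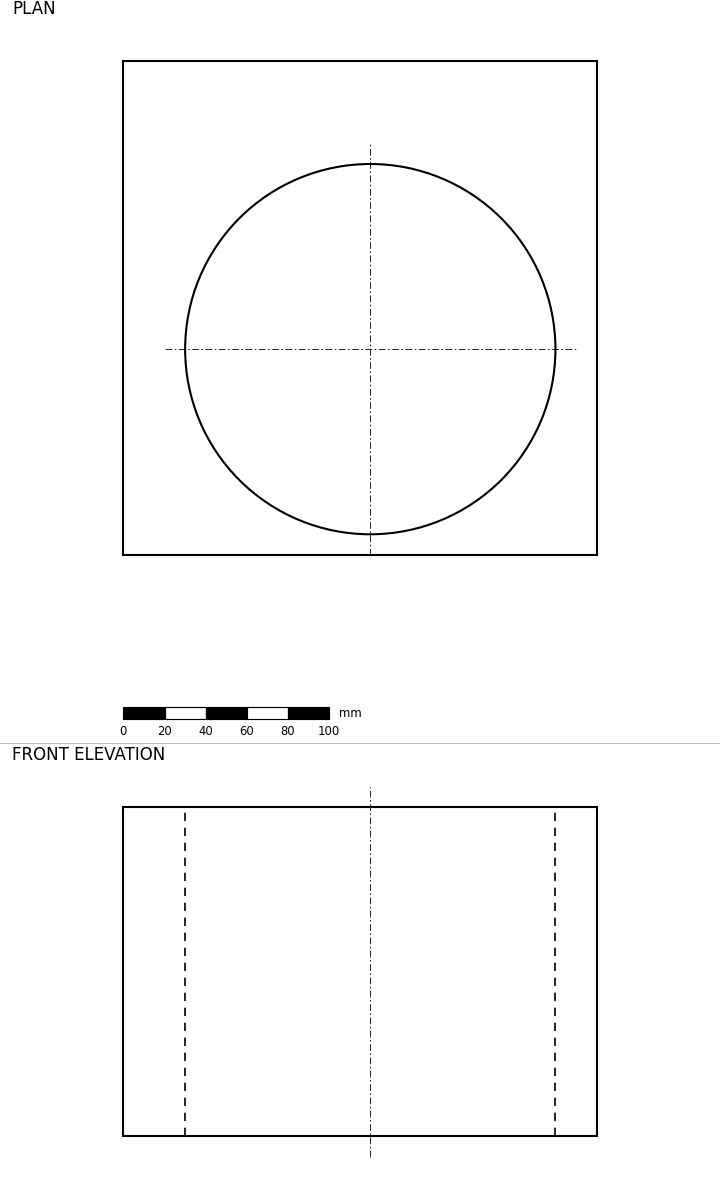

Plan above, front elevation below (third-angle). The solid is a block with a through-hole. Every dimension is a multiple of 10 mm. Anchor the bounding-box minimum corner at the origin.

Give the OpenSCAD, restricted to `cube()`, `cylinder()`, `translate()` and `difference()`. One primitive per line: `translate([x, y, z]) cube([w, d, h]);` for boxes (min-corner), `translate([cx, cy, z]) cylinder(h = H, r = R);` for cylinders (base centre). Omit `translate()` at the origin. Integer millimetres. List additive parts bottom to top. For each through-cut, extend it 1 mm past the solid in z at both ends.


difference() {
  cube([230, 240, 160]);
  translate([120, 100, -1]) cylinder(h = 162, r = 90);
}


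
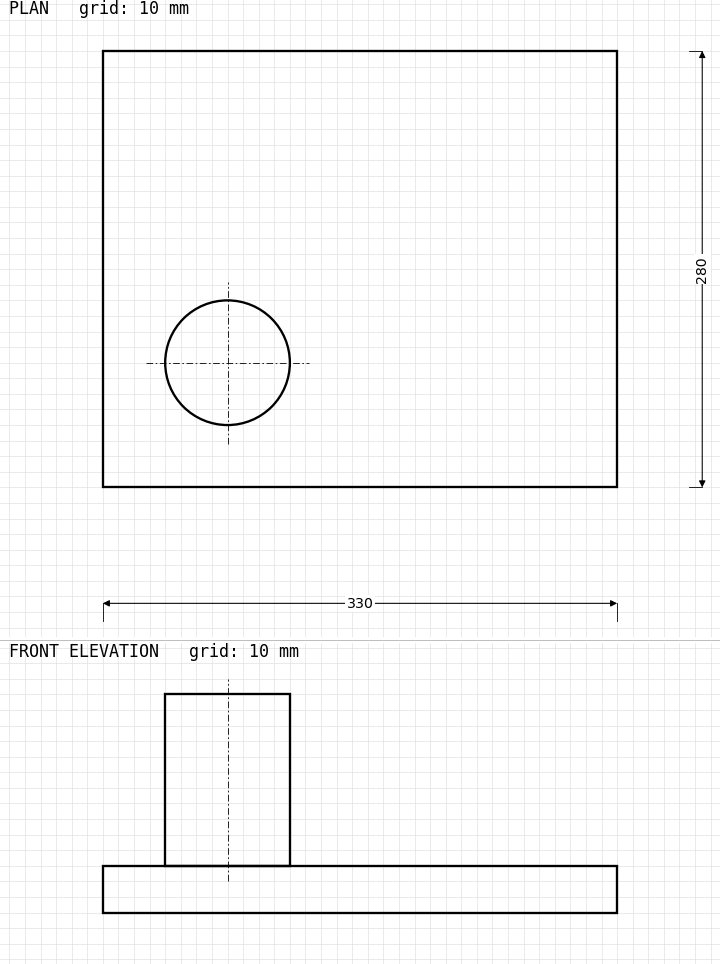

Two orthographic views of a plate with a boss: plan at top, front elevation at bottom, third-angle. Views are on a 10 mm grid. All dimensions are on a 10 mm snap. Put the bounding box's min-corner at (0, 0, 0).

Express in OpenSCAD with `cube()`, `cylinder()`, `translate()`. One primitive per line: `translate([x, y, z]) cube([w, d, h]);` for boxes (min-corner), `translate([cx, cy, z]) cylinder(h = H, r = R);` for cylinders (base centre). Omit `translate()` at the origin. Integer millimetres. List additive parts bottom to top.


cube([330, 280, 30]);
translate([80, 80, 30]) cylinder(h = 110, r = 40);
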